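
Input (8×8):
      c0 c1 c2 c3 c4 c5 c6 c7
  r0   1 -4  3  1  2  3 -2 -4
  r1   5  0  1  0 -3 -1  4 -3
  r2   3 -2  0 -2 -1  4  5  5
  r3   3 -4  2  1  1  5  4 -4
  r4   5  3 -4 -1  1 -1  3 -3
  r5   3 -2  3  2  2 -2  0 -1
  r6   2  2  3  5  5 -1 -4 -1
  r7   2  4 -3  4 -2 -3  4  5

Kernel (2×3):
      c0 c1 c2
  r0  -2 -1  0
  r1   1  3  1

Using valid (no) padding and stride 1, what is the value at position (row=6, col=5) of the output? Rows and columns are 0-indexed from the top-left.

20

The receptive field on the input at this output position is [-1 -4 -1 / -3 4 5]. Elementwise product with the kernel and sum: -1·-2 + -4·-1 + -3·1 + 4·3 + 5·1.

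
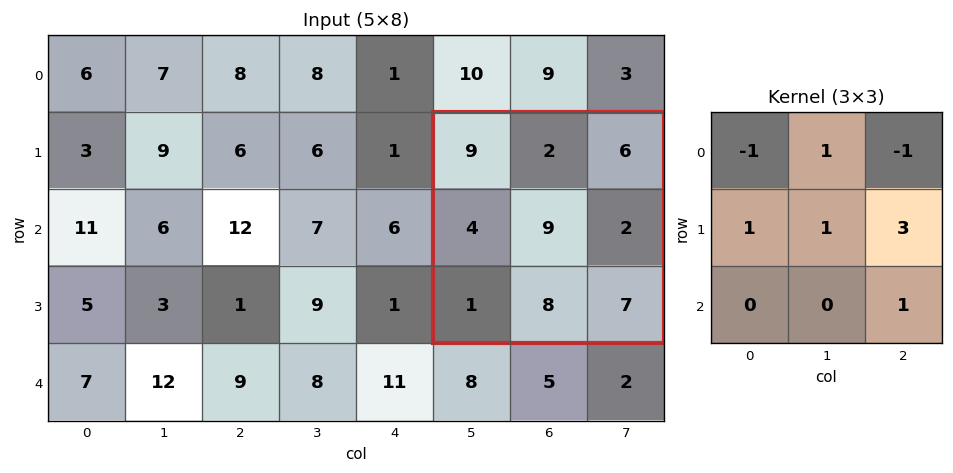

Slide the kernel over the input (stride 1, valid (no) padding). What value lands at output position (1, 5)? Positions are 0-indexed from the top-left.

13

The receptive field on the input at this output position is [9 2 6 / 4 9 2 / 1 8 7]. Elementwise product with the kernel and sum: 9·-1 + 2·1 + 6·-1 + 4·1 + 9·1 + 2·3 + 7·1.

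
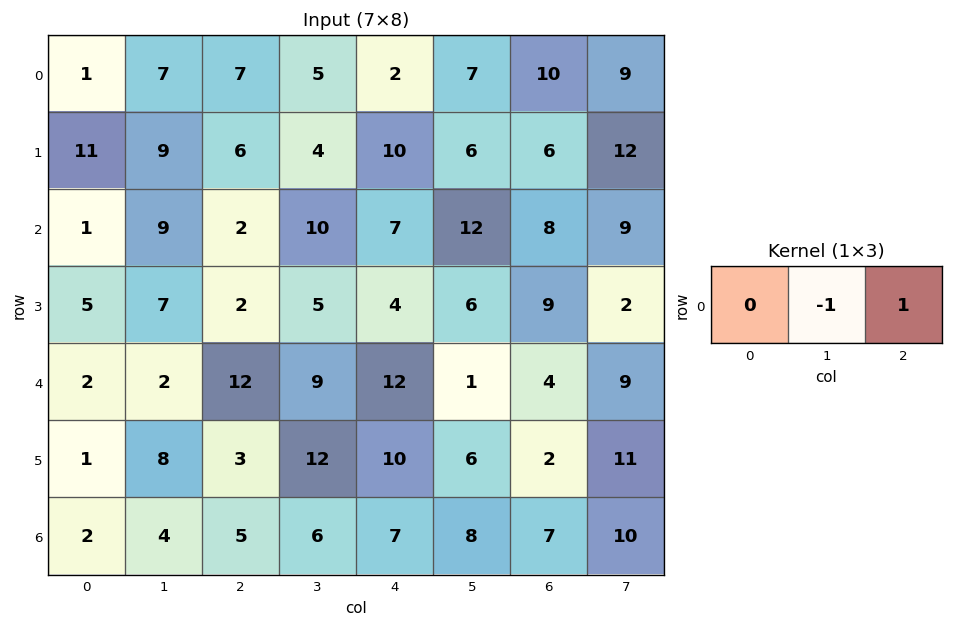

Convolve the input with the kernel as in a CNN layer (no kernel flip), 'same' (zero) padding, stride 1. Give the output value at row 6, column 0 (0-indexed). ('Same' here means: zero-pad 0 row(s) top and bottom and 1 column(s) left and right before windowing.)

2

The receptive field on the zero-padded input at this output position is [0 2 4]. Elementwise product with the kernel and sum: 2·-1 + 4·1.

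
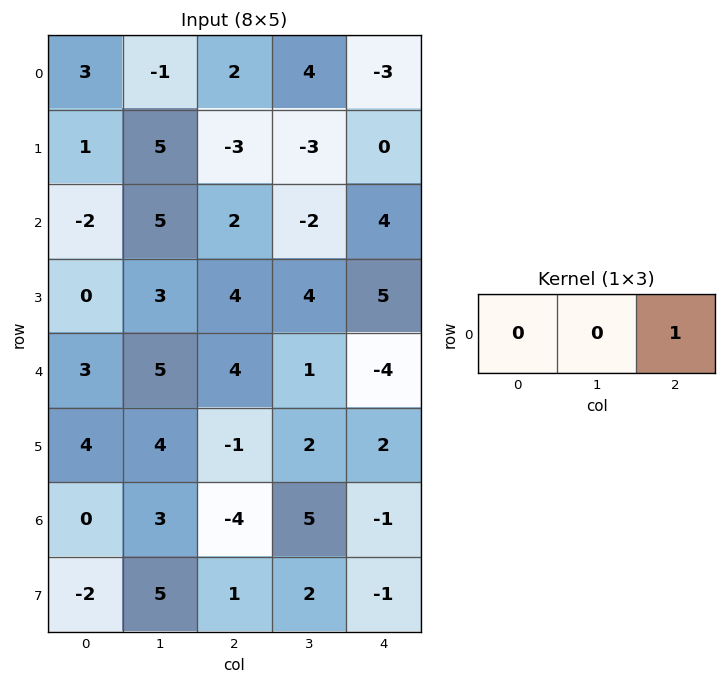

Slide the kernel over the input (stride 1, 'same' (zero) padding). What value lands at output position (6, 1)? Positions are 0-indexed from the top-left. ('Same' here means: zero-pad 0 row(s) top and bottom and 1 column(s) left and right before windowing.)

-4

The receptive field on the zero-padded input at this output position is [0 3 -4]. Elementwise product with the kernel and sum: -4·1.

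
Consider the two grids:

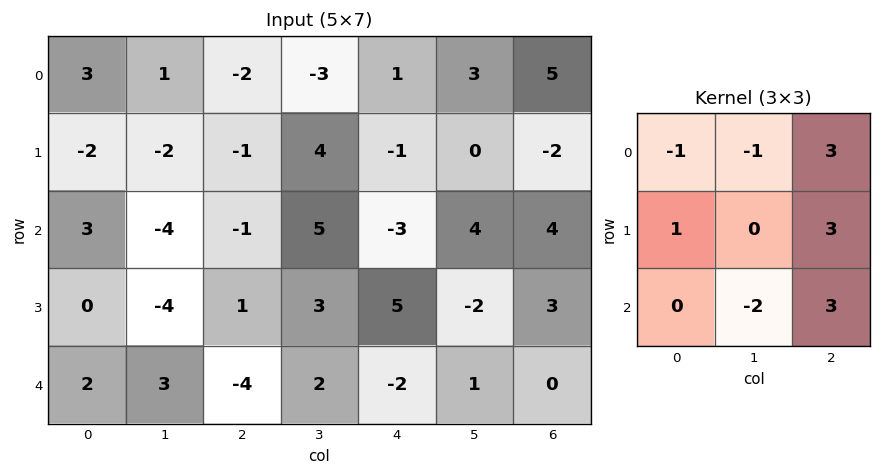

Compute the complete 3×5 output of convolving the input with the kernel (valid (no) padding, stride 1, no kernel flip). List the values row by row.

-10 19 -15 33 8
12 33 -7 -2 17
-17 39 -7 14 23

Output[0,0]: The receptive field on the input at this output position is [3 1 -2 / -2 -2 -1 / 3 -4 -1]. Elementwise product with the kernel and sum: 3·-1 + 1·-1 + -2·3 + -2·1 + -1·3 + -4·-2 + -1·3.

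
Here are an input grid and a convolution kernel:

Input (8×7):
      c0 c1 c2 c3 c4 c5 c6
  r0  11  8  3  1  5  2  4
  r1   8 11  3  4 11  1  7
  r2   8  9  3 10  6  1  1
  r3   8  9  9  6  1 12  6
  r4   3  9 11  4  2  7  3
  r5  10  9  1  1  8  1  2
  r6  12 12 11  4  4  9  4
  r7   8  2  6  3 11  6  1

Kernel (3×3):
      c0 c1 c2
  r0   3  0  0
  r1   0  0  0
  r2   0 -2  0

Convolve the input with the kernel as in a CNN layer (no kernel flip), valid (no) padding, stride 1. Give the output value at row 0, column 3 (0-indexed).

The receptive field on the input at this output position is [1 5 2 / 4 11 1 / 10 6 1]. Elementwise product with the kernel and sum: 1·3 + 6·-2.

-9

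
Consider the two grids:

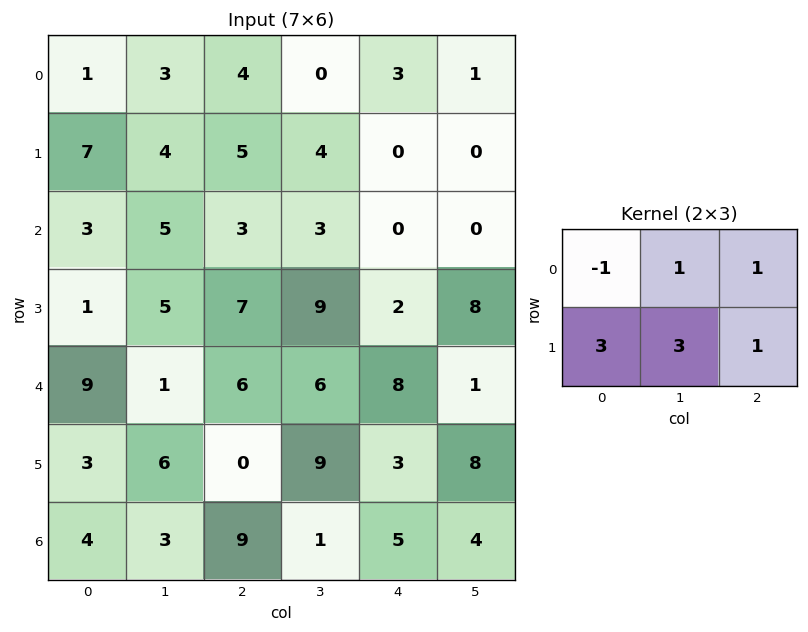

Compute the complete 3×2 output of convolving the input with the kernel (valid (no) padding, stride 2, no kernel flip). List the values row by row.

Output[0,0]: The receptive field on the input at this output position is [1 3 4 / 7 4 5]. Elementwise product with the kernel and sum: 1·-1 + 3·1 + 4·1 + 7·3 + 4·3 + 5·1.
Output[0,1]: The receptive field on the input at this output position is [4 0 3 / 5 4 0]. Elementwise product with the kernel and sum: 4·-1 + 0·1 + 3·1 + 5·3 + 4·3 + 0·1.

44 26
30 50
25 38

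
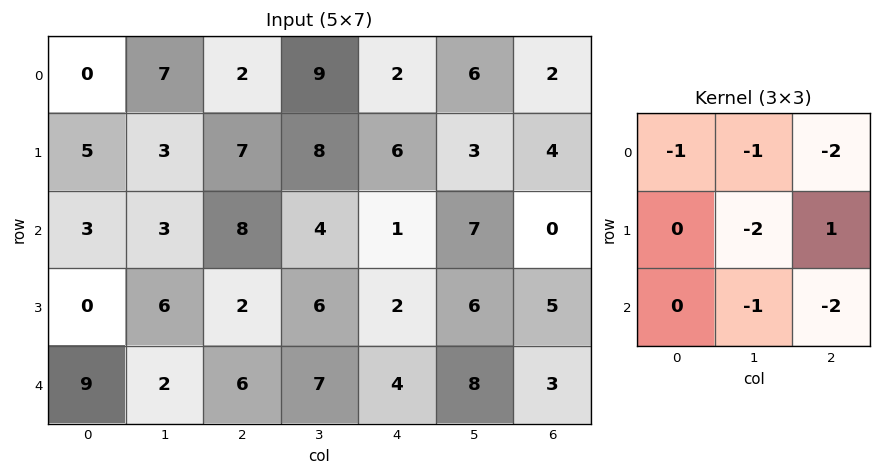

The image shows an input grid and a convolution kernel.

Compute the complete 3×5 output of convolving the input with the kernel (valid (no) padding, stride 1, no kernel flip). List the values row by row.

-29 -49 -31 -47 -21
-30 -52 -44 -29 -47
-46 -37 -39 -37 -29

Output[0,0]: The receptive field on the input at this output position is [0 7 2 / 5 3 7 / 3 3 8]. Elementwise product with the kernel and sum: 0·-1 + 7·-1 + 2·-2 + 3·-2 + 7·1 + 3·-1 + 8·-2.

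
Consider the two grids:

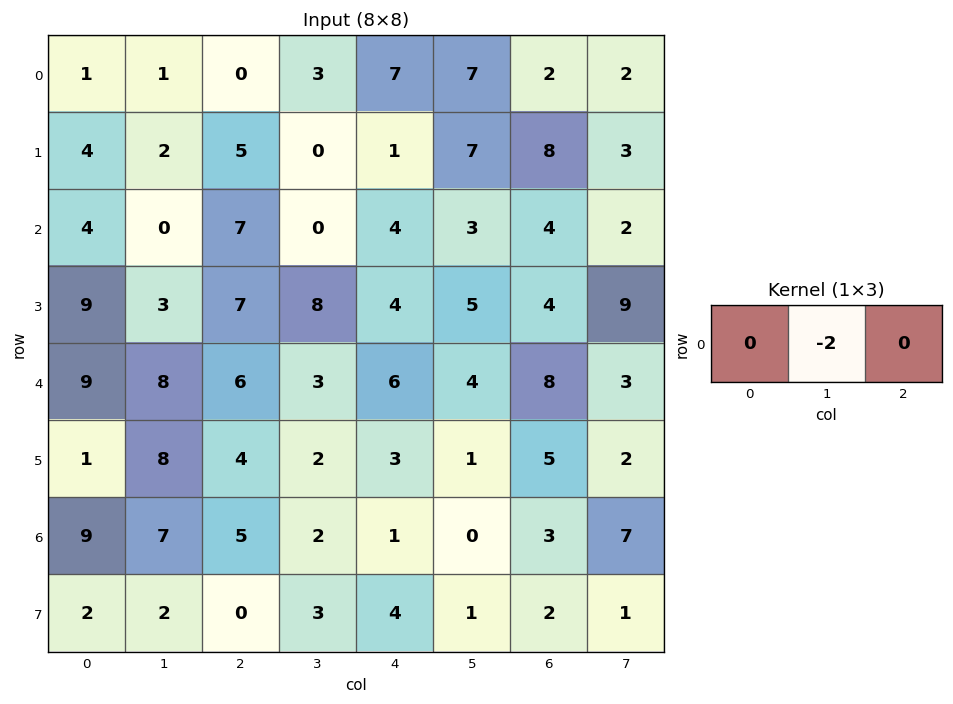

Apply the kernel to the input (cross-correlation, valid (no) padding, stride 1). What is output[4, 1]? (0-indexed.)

The receptive field on the input at this output position is [8 6 3]. Elementwise product with the kernel and sum: 6·-2.

-12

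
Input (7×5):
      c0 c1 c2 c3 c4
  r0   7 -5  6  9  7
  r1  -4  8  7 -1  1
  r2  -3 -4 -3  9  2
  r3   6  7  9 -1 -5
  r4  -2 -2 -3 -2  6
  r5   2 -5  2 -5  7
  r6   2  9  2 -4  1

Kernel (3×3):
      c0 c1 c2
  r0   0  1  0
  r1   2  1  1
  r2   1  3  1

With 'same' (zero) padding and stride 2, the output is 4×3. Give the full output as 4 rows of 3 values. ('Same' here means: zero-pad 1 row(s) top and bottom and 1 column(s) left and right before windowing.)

Output[0,0]: The receptive field on the zero-padded input at this output position is [0 0 0 / 0 7 -5 / 0 -4 8]. Elementwise product with the kernel and sum: 0·1 + 0·2 + 7·1 + -5·1 + 0·1 + -4·3 + 8·1.

-2 33 27
14 38 5
3 -4 13
13 18 0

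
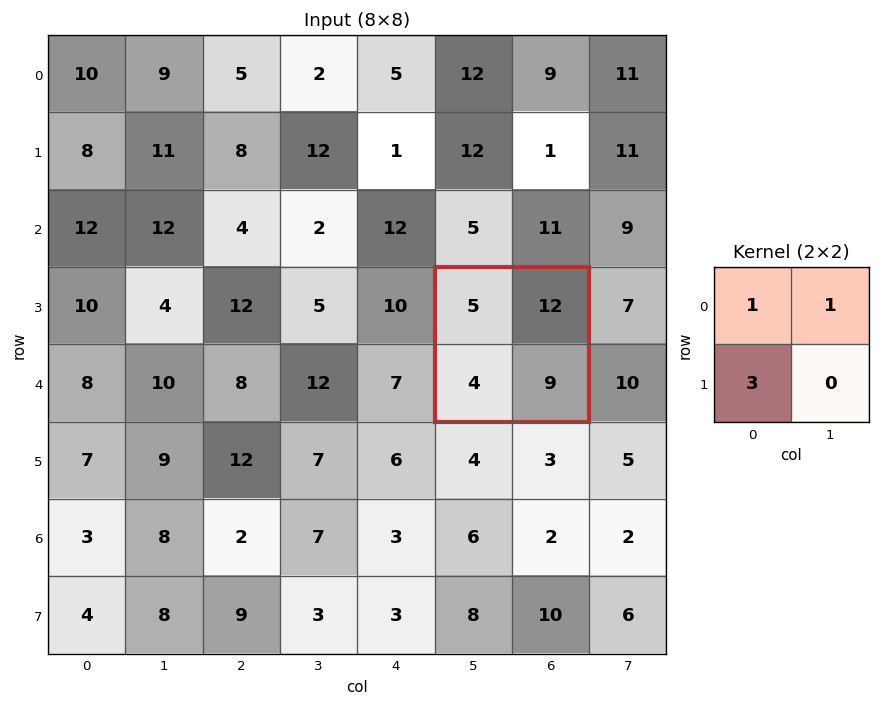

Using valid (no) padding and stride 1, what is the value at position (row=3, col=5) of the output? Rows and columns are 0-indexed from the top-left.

29

The receptive field on the input at this output position is [5 12 / 4 9]. Elementwise product with the kernel and sum: 5·1 + 12·1 + 4·3.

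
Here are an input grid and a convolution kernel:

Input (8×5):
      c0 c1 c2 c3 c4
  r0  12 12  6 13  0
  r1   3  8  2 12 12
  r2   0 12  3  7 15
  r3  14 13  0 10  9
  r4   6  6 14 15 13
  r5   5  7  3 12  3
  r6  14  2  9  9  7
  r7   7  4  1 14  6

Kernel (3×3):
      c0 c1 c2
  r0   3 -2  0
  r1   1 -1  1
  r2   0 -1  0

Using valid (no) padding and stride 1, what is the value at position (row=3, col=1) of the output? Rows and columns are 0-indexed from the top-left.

43

The receptive field on the input at this output position is [13 0 10 / 6 14 15 / 7 3 12]. Elementwise product with the kernel and sum: 13·3 + 0·-2 + 6·1 + 14·-1 + 15·1 + 3·-1.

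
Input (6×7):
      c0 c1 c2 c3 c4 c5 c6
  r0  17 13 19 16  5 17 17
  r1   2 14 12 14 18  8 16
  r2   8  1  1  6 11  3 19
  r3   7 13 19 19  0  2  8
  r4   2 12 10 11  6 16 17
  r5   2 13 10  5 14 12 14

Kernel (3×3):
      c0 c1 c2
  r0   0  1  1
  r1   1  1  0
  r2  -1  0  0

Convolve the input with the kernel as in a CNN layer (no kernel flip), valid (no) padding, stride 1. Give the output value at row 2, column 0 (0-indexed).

20

The receptive field on the input at this output position is [8 1 1 / 7 13 19 / 2 12 10]. Elementwise product with the kernel and sum: 1·1 + 1·1 + 7·1 + 13·1 + 2·-1.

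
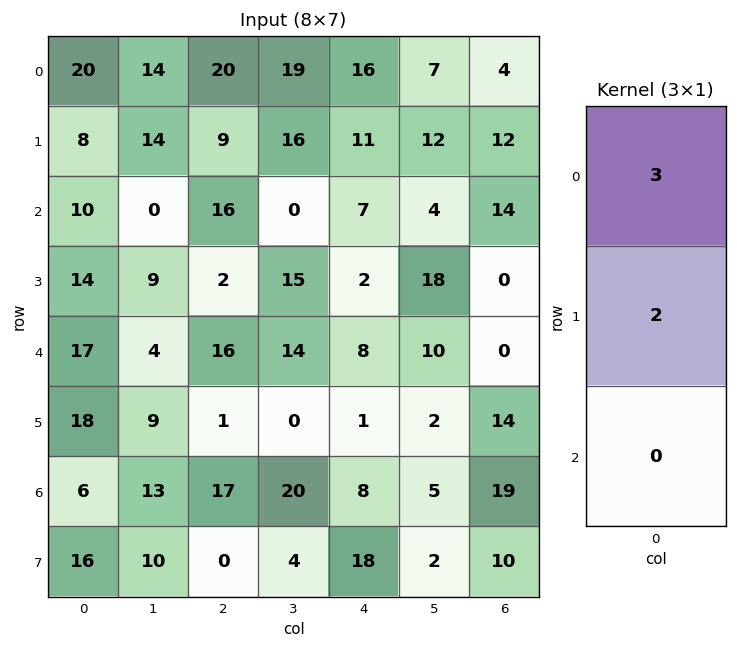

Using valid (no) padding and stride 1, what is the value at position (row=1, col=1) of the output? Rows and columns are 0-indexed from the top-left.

42

The receptive field on the input at this output position is [14 / 0 / 9]. Elementwise product with the kernel and sum: 14·3 + 0·2.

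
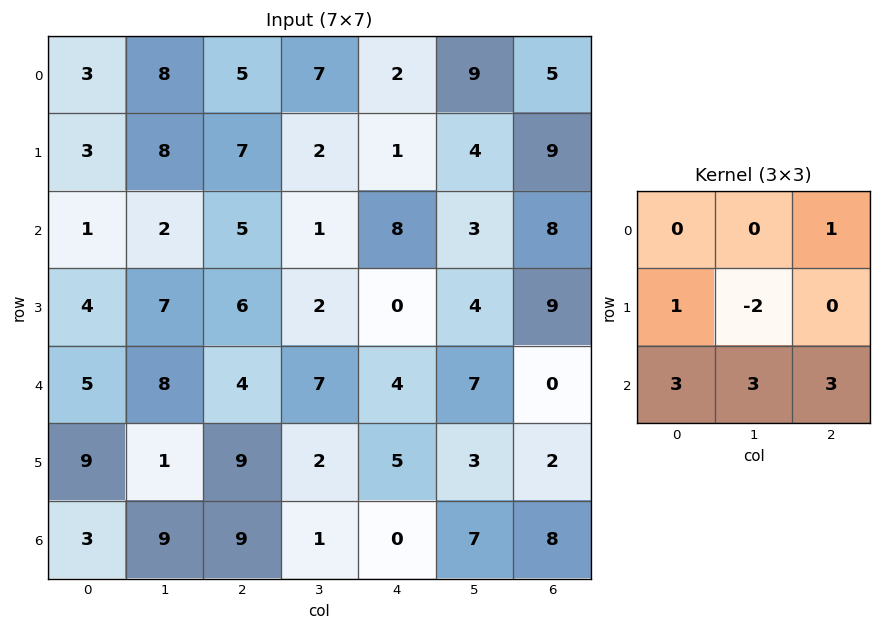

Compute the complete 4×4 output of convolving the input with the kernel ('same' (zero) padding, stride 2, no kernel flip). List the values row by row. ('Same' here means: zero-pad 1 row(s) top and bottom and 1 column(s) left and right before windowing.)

Output[0,0]: The receptive field on the zero-padded input at this output position is [0 0 0 / 0 3 8 / 0 3 8]. Elementwise product with the kernel and sum: 0·1 + 0·1 + 3·-2 + 0·3 + 3·3 + 8·3.

27 49 24 38
39 39 7 26
27 38 33 22
-5 -7 4 -9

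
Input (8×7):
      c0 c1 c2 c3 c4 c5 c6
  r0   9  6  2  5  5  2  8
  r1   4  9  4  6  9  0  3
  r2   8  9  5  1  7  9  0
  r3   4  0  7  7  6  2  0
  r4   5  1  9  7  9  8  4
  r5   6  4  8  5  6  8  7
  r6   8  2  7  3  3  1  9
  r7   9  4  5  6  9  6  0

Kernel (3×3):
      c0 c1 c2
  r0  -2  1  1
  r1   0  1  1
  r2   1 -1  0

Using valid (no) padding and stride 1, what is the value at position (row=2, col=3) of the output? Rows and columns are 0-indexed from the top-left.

The receptive field on the input at this output position is [1 7 9 / 7 6 2 / 7 9 8]. Elementwise product with the kernel and sum: 1·-2 + 7·1 + 9·1 + 6·1 + 2·1 + 7·1 + 9·-1.

20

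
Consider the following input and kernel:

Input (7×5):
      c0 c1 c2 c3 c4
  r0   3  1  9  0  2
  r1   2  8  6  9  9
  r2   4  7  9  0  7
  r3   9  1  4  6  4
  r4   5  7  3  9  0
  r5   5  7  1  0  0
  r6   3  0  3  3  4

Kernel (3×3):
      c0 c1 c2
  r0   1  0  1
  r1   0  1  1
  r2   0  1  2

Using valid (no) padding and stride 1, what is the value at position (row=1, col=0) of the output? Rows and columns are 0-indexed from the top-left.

The receptive field on the input at this output position is [2 8 6 / 4 7 9 / 9 1 4]. Elementwise product with the kernel and sum: 2·1 + 6·1 + 7·1 + 9·1 + 1·1 + 4·2.

33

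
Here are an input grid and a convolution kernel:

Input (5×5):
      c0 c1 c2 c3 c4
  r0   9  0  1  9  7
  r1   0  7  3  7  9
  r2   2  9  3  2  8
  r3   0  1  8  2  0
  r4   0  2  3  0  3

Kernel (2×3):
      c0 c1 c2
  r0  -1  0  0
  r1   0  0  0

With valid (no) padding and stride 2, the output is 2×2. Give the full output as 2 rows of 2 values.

Output[0,0]: The receptive field on the input at this output position is [9 0 1 / 0 7 3]. Elementwise product with the kernel and sum: 9·-1.

-9 -1
-2 -3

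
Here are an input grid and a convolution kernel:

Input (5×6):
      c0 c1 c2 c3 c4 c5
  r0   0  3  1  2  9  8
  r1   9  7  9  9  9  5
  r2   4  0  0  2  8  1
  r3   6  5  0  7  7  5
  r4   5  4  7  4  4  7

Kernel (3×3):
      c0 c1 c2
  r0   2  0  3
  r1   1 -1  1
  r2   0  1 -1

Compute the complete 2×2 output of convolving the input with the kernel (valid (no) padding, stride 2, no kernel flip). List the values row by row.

14 32
6 24

Output[0,0]: The receptive field on the input at this output position is [0 3 1 / 9 7 9 / 4 0 0]. Elementwise product with the kernel and sum: 0·2 + 1·3 + 9·1 + 7·-1 + 9·1 + 0·1 + 0·-1.
Output[0,1]: The receptive field on the input at this output position is [1 2 9 / 9 9 9 / 0 2 8]. Elementwise product with the kernel and sum: 1·2 + 9·3 + 9·1 + 9·-1 + 9·1 + 2·1 + 8·-1.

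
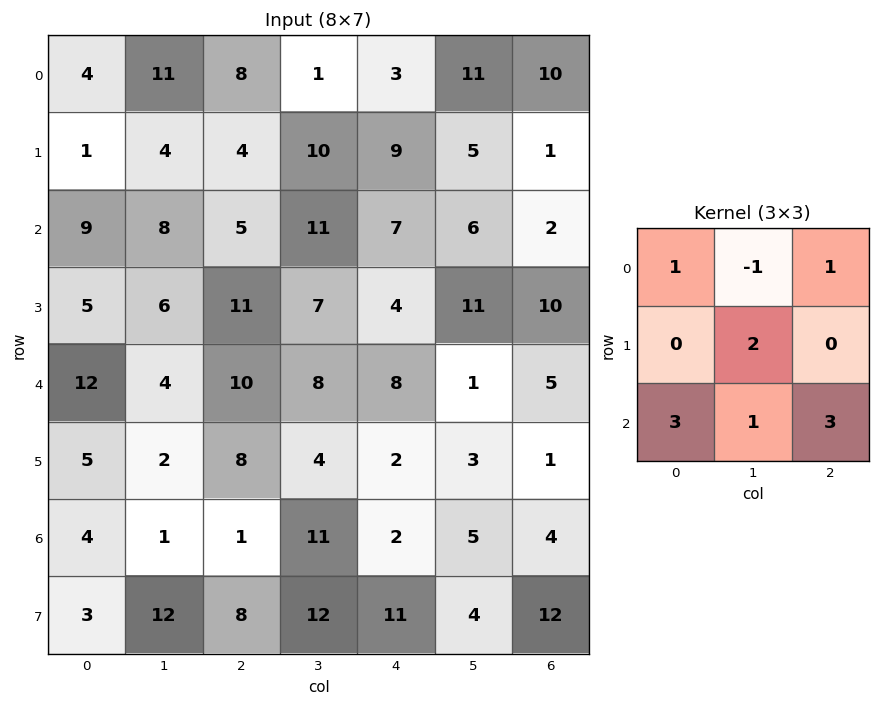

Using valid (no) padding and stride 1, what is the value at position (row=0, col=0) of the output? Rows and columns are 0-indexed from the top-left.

The receptive field on the input at this output position is [4 11 8 / 1 4 4 / 9 8 5]. Elementwise product with the kernel and sum: 4·1 + 11·-1 + 8·1 + 4·2 + 9·3 + 8·1 + 5·3.

59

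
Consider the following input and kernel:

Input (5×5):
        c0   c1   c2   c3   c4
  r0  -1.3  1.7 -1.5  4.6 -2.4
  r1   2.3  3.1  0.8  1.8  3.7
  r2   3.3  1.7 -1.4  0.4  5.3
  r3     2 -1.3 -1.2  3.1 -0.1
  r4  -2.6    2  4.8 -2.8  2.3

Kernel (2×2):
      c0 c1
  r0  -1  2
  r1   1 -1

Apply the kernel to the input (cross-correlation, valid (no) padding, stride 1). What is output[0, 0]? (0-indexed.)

3.9

The receptive field on the input at this output position is [-1.3 1.7 / 2.3 3.1]. Elementwise product with the kernel and sum: -1.3·-1 + 1.7·2 + 2.3·1 + 3.1·-1.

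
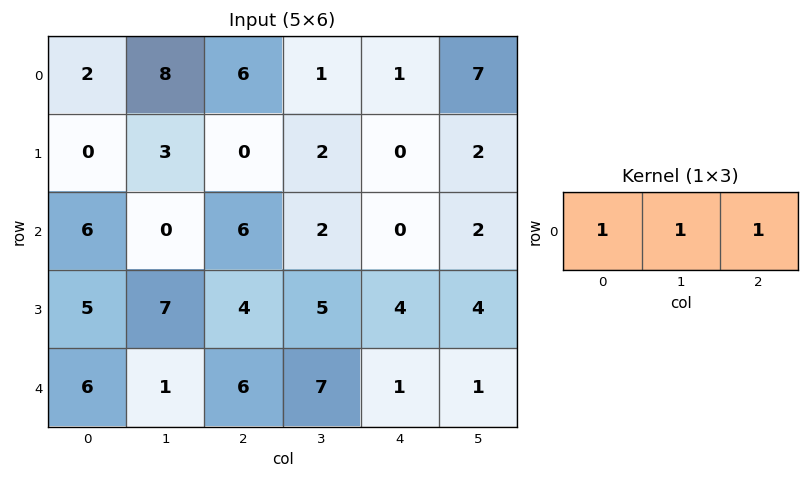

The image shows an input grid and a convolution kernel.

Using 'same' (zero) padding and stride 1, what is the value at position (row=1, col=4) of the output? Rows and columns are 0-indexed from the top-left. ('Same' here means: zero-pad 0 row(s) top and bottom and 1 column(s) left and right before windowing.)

The receptive field on the zero-padded input at this output position is [2 0 2]. Elementwise product with the kernel and sum: 2·1 + 0·1 + 2·1.

4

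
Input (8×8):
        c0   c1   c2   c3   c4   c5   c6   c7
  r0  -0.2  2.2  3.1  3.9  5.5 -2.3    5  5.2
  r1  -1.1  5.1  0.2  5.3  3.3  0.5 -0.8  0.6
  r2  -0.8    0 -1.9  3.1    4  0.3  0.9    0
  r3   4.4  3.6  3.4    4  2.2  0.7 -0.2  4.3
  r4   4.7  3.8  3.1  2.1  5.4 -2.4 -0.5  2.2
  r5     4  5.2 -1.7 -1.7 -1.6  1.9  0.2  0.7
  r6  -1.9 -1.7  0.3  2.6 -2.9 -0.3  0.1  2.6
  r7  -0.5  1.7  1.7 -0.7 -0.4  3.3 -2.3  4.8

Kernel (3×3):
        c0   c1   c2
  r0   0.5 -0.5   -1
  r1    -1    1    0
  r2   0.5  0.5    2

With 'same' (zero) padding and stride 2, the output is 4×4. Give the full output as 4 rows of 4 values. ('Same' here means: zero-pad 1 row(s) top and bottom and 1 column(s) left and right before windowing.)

Output[0,0]: The receptive field on the zero-padded input at this output position is [0 0 0 / 0 -0.2 2.2 / 0 -1.1 5.1]. Elementwise product with the kernel and sum: 0·0.5 + 0·-0.5 + 0·-1 + 0·-1 + -0.2·1 + 0·0.5 + -1.1·0.5 + 5.1·2.

9.45 14.15 6.9 8.35
4.05 6.75 5.9 9.5
11.3 -6.25 5.65 0.5
-5.95 7.45 -1.4 10.65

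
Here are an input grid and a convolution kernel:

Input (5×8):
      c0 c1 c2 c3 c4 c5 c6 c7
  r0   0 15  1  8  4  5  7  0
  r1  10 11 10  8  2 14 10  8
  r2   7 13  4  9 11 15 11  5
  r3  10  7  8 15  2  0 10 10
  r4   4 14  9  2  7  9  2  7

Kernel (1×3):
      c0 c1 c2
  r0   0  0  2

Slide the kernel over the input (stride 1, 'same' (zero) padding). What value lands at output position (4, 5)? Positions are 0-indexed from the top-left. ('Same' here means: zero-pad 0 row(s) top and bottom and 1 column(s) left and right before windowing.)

4

The receptive field on the zero-padded input at this output position is [7 9 2]. Elementwise product with the kernel and sum: 2·2.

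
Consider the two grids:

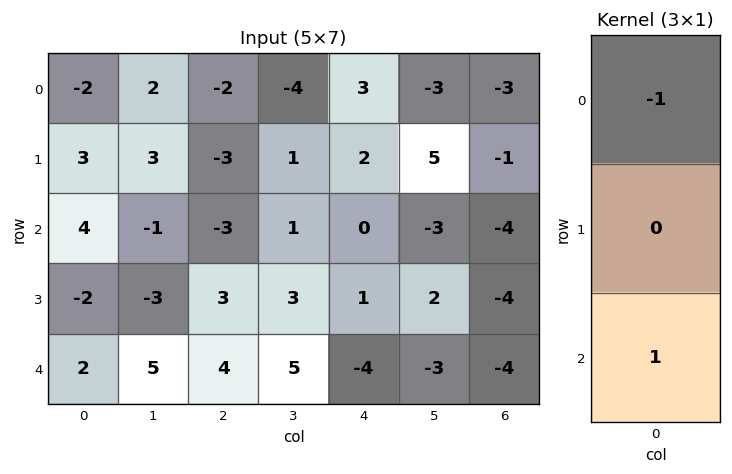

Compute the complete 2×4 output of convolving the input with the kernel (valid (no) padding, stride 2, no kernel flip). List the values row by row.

Output[0,0]: The receptive field on the input at this output position is [-2 / 3 / 4]. Elementwise product with the kernel and sum: -2·-1 + 4·1.

6 -1 -3 -1
-2 7 -4 0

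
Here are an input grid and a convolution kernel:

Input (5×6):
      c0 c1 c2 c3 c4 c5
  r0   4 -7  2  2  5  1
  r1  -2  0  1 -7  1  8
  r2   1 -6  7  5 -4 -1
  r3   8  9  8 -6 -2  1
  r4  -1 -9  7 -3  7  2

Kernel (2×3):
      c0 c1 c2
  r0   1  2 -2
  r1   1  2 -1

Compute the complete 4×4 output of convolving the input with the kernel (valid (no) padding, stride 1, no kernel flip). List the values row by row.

-17 2 -18 -3
-22 19 6 -23
-7 29 23 -12
-16 45 -6 -3

Output[0,0]: The receptive field on the input at this output position is [4 -7 2 / -2 0 1]. Elementwise product with the kernel and sum: 4·1 + -7·2 + 2·-2 + -2·1 + 0·2 + 1·-1.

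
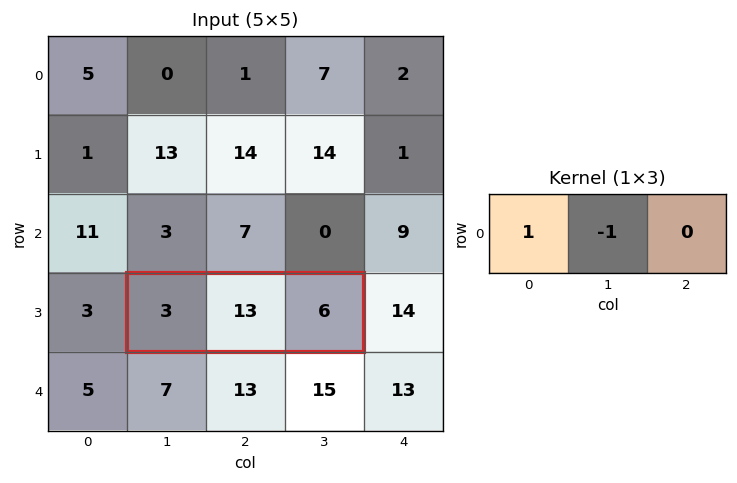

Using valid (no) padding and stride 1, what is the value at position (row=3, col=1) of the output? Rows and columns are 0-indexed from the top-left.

The receptive field on the input at this output position is [3 13 6]. Elementwise product with the kernel and sum: 3·1 + 13·-1.

-10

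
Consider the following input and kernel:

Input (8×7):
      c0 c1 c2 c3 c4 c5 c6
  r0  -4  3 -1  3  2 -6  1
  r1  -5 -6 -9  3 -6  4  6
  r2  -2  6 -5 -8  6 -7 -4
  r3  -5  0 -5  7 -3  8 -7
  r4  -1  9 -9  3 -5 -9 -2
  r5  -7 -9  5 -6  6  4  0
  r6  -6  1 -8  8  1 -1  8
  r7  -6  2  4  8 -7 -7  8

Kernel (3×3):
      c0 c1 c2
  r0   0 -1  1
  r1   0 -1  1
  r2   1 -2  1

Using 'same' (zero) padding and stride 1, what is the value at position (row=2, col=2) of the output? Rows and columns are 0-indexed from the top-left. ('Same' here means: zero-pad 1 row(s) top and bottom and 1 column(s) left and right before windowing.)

The receptive field on the zero-padded input at this output position is [-6 -9 3 / 6 -5 -8 / 0 -5 7]. Elementwise product with the kernel and sum: -9·-1 + 3·1 + -5·-1 + -8·1 + 0·1 + -5·-2 + 7·1.

26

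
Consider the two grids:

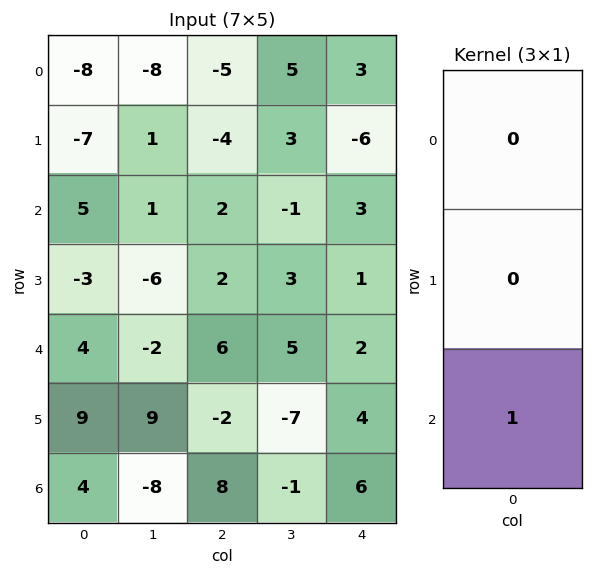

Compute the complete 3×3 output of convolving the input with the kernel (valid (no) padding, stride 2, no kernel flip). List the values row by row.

Output[0,0]: The receptive field on the input at this output position is [-8 / -7 / 5]. Elementwise product with the kernel and sum: 5·1.
Output[0,1]: The receptive field on the input at this output position is [-5 / -4 / 2]. Elementwise product with the kernel and sum: 2·1.

5 2 3
4 6 2
4 8 6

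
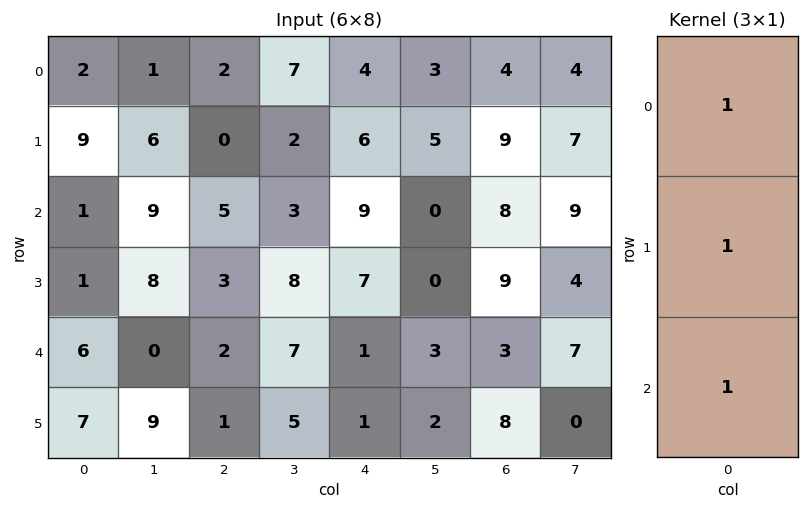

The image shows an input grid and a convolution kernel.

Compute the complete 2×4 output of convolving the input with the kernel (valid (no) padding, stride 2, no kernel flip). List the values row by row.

12 7 19 21
8 10 17 20

Output[0,0]: The receptive field on the input at this output position is [2 / 9 / 1]. Elementwise product with the kernel and sum: 2·1 + 9·1 + 1·1.
Output[0,1]: The receptive field on the input at this output position is [2 / 0 / 5]. Elementwise product with the kernel and sum: 2·1 + 0·1 + 5·1.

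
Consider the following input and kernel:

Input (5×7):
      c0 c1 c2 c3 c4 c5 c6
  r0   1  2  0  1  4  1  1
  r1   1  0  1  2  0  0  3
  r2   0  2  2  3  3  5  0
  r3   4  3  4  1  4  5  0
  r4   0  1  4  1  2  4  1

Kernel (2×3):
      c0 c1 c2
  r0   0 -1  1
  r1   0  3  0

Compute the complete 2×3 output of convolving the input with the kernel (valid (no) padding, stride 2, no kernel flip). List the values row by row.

Output[0,0]: The receptive field on the input at this output position is [1 2 0 / 1 0 1]. Elementwise product with the kernel and sum: 2·-1 + 0·1 + 0·3.
Output[0,1]: The receptive field on the input at this output position is [0 1 4 / 1 2 0]. Elementwise product with the kernel and sum: 1·-1 + 4·1 + 2·3.

-2 9 0
9 3 10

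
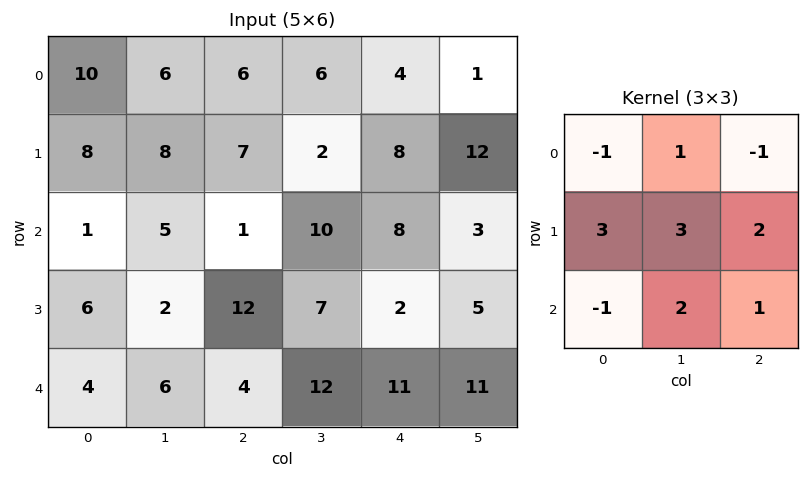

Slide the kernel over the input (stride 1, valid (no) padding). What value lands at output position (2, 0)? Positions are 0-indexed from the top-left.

63

The receptive field on the input at this output position is [1 5 1 / 6 2 12 / 4 6 4]. Elementwise product with the kernel and sum: 1·-1 + 5·1 + 1·-1 + 6·3 + 2·3 + 12·2 + 4·-1 + 6·2 + 4·1.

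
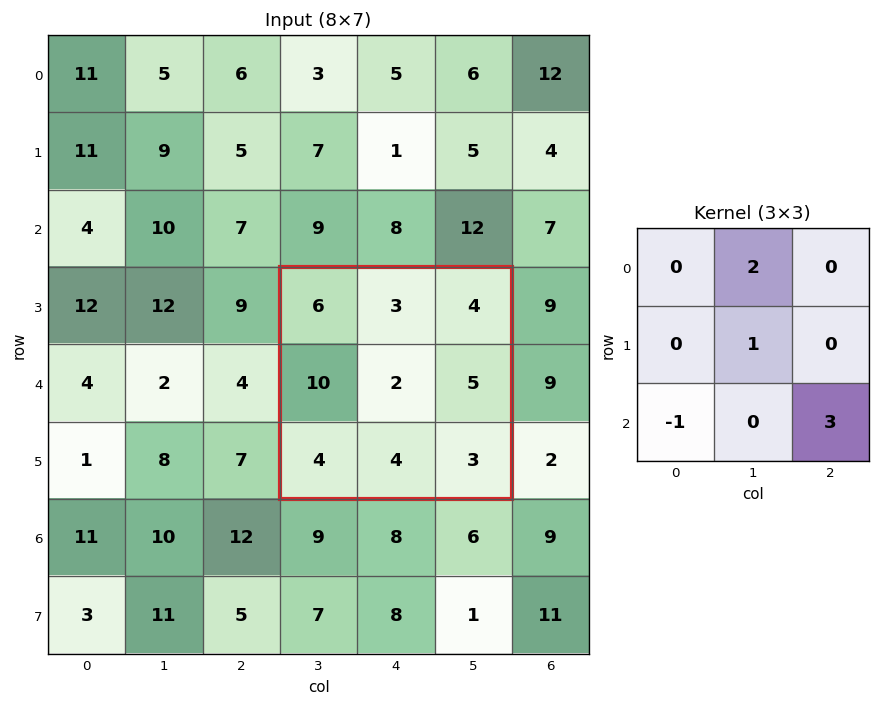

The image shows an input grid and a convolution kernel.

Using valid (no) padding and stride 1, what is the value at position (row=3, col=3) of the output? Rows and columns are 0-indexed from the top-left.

The receptive field on the input at this output position is [6 3 4 / 10 2 5 / 4 4 3]. Elementwise product with the kernel and sum: 3·2 + 2·1 + 4·-1 + 3·3.

13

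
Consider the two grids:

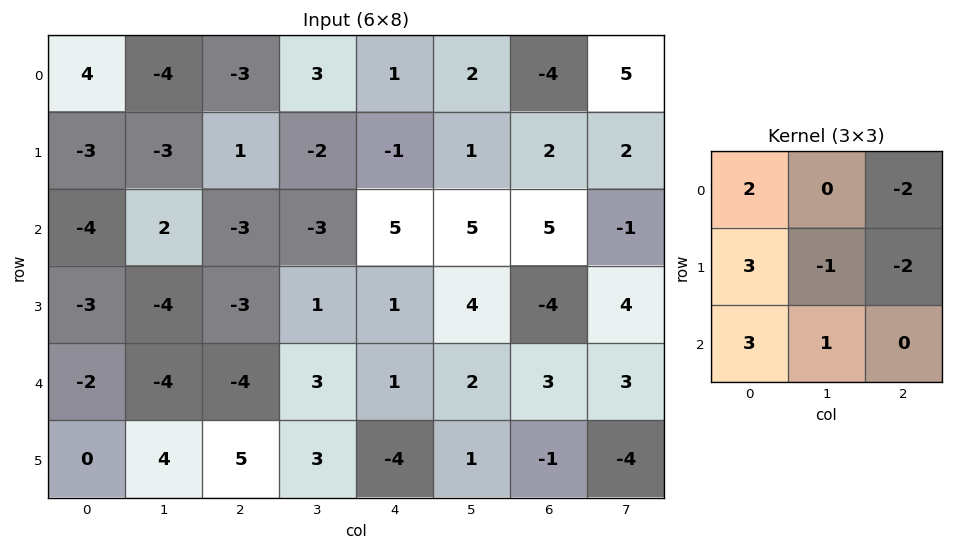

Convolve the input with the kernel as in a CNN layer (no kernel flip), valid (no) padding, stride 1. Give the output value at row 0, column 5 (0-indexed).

The receptive field on the input at this output position is [2 -4 5 / 1 2 2 / 5 5 -1]. Elementwise product with the kernel and sum: 2·2 + 5·-2 + 1·3 + 2·-1 + 2·-2 + 5·3 + 5·1.

11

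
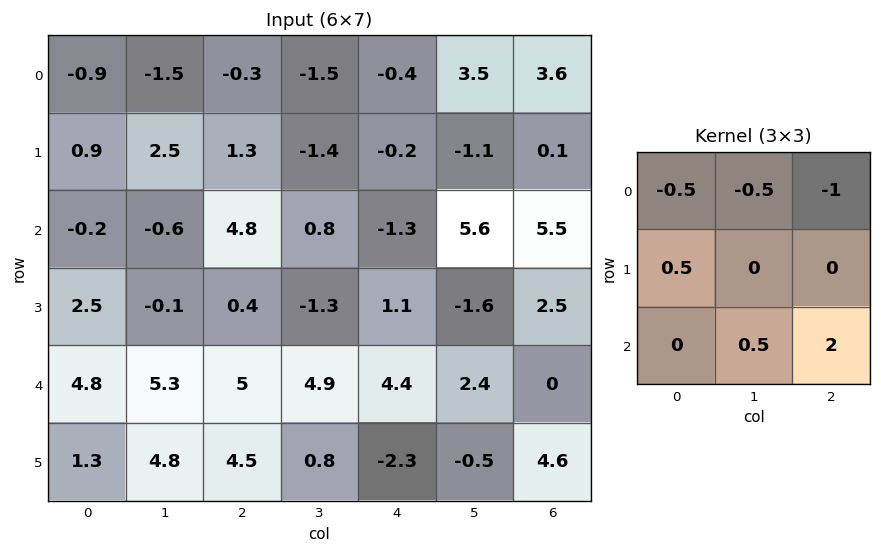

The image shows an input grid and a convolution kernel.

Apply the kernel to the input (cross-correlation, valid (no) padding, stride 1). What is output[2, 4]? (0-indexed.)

The receptive field on the input at this output position is [-1.3 5.6 5.5 / 1.1 -1.6 2.5 / 4.4 2.4 0]. Elementwise product with the kernel and sum: -1.3·-0.5 + 5.6·-0.5 + 5.5·-1 + 1.1·0.5 + 2.4·0.5 + 0·2.

-5.9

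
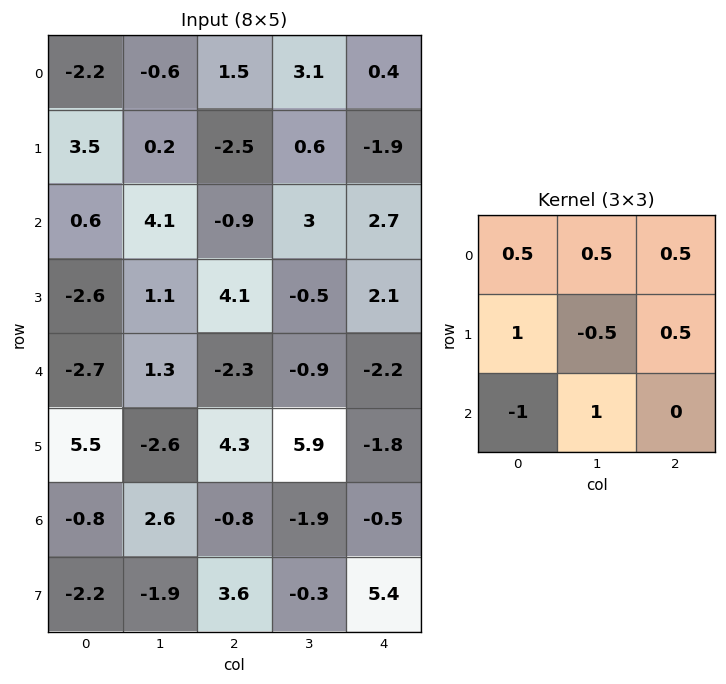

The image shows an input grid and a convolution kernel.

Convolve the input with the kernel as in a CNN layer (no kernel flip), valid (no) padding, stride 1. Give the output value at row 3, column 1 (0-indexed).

The receptive field on the input at this output position is [1.1 4.1 -0.5 / 1.3 -2.3 -0.9 / -2.6 4.3 5.9]. Elementwise product with the kernel and sum: 1.1·0.5 + 4.1·0.5 + -0.5·0.5 + 1.3·1 + -2.3·-0.5 + -0.9·0.5 + -2.6·-1 + 4.3·1.

11.25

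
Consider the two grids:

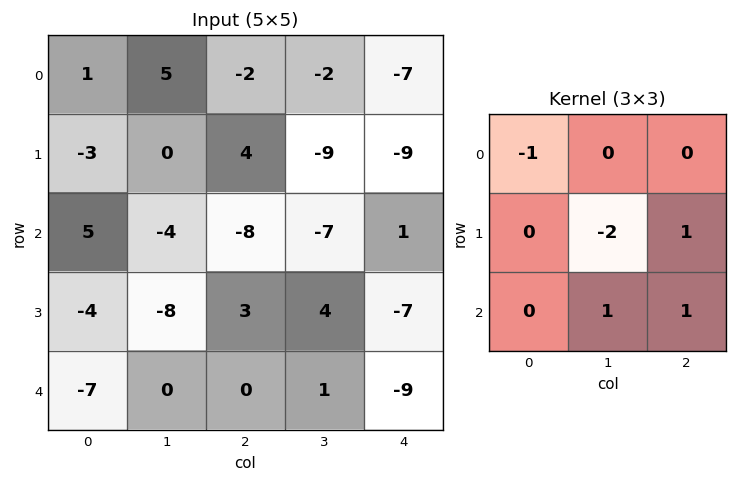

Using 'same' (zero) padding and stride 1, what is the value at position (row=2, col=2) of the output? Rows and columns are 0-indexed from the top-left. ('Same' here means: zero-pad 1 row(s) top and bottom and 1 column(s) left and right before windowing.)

The receptive field on the zero-padded input at this output position is [0 4 -9 / -4 -8 -7 / -8 3 4]. Elementwise product with the kernel and sum: 0·-1 + -8·-2 + -7·1 + 3·1 + 4·1.

16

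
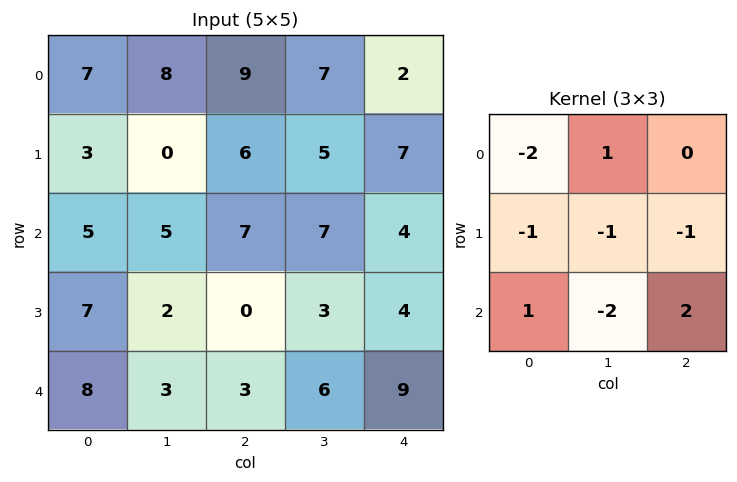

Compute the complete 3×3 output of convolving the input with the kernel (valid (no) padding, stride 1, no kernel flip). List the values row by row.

Output[0,0]: The receptive field on the input at this output position is [7 8 9 / 3 0 6 / 5 5 7]. Elementwise product with the kernel and sum: 7·-2 + 8·1 + 3·-1 + 0·-1 + 6·-1 + 5·1 + 5·-2 + 7·2.
Output[0,1]: The receptive field on the input at this output position is [8 9 7 / 0 6 5 / 5 7 7]. Elementwise product with the kernel and sum: 8·-2 + 9·1 + 0·-1 + 6·-1 + 5·-1 + 5·1 + 7·-2 + 7·2.

-6 -13 -28
-20 -5 -23
-6 1 -5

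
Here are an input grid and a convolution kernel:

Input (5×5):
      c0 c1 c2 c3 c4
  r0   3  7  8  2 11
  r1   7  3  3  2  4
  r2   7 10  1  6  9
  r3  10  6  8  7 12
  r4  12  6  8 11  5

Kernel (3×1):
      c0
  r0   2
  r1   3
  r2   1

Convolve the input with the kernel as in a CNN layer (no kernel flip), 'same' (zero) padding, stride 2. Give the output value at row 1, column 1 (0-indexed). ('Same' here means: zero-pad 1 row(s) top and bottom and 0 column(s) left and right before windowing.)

The receptive field on the zero-padded input at this output position is [3 / 1 / 8]. Elementwise product with the kernel and sum: 3·2 + 1·3 + 8·1.

17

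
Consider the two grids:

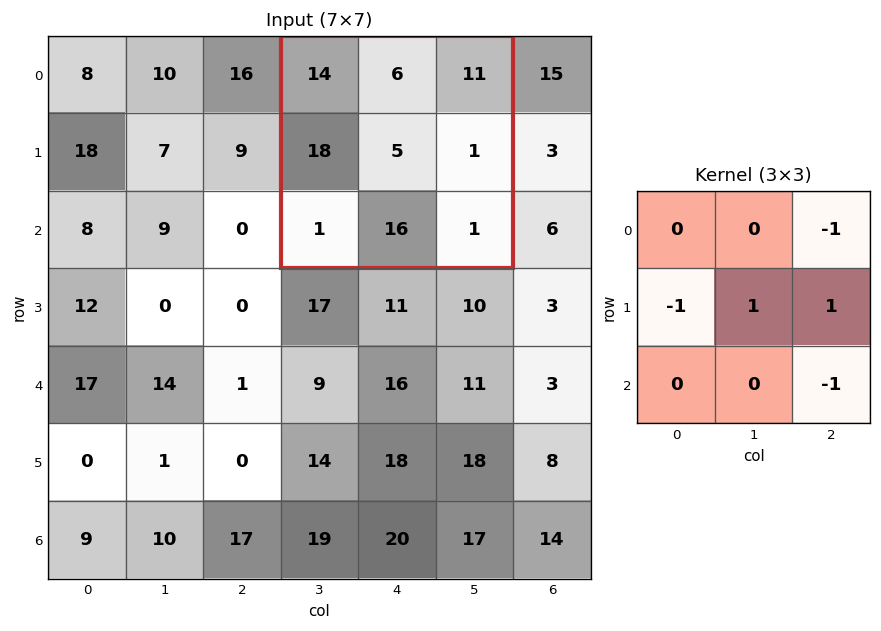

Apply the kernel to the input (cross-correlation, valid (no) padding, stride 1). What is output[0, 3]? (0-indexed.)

The receptive field on the input at this output position is [14 6 11 / 18 5 1 / 1 16 1]. Elementwise product with the kernel and sum: 11·-1 + 18·-1 + 5·1 + 1·1 + 1·-1.

-24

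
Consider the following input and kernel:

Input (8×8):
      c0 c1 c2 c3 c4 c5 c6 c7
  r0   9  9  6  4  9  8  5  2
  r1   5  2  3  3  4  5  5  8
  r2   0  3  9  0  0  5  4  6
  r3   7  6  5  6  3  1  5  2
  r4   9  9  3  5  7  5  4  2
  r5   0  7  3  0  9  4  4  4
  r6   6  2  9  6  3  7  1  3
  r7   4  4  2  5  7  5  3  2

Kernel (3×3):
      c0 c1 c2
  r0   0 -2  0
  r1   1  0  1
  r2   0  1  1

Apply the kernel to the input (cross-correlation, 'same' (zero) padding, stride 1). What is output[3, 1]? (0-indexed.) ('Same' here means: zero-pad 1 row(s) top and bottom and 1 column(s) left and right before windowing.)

18

The receptive field on the zero-padded input at this output position is [0 3 9 / 7 6 5 / 9 9 3]. Elementwise product with the kernel and sum: 3·-2 + 7·1 + 5·1 + 9·1 + 3·1.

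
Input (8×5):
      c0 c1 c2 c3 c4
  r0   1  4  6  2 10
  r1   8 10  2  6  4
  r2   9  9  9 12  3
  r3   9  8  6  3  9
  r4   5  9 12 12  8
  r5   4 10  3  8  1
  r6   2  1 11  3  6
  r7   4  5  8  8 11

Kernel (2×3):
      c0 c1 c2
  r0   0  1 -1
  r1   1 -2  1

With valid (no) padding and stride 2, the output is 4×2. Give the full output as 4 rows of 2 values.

Output[0,0]: The receptive field on the input at this output position is [1 4 6 / 8 10 2]. Elementwise product with the kernel and sum: 4·1 + 6·-1 + 8·1 + 10·-2 + 2·1.

-12 -14
-1 18
-16 -8
-8 0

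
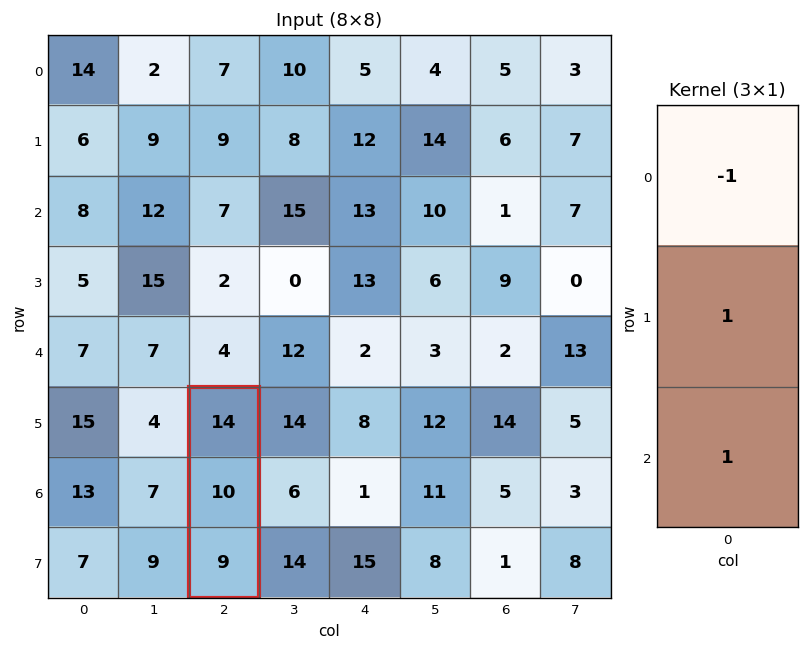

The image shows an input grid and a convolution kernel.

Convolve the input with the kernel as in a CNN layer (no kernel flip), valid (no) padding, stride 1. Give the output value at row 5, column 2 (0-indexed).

5

The receptive field on the input at this output position is [14 / 10 / 9]. Elementwise product with the kernel and sum: 14·-1 + 10·1 + 9·1.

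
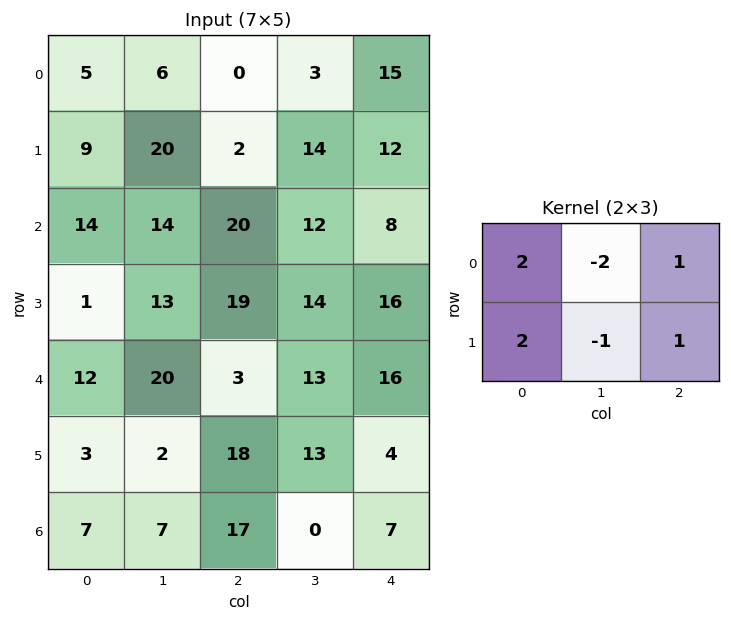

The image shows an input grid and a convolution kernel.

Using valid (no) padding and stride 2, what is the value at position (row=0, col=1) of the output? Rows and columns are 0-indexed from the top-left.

The receptive field on the input at this output position is [0 3 15 / 2 14 12]. Elementwise product with the kernel and sum: 0·2 + 3·-2 + 15·1 + 2·2 + 14·-1 + 12·1.

11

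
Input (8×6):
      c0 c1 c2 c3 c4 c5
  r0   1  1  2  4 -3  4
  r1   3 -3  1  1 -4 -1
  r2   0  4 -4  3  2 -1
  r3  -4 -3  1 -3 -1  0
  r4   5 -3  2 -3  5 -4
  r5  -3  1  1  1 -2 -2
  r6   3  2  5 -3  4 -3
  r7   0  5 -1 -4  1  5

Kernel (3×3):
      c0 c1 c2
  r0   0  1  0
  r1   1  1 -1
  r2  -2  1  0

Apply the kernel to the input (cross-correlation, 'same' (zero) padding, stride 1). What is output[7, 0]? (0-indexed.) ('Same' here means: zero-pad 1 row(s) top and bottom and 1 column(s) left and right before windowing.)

The receptive field on the zero-padded input at this output position is [0 3 2 / 0 0 5 / 0 0 0]. Elementwise product with the kernel and sum: 3·1 + 0·1 + 0·1 + 5·-1 + 0·-2 + 0·1.

-2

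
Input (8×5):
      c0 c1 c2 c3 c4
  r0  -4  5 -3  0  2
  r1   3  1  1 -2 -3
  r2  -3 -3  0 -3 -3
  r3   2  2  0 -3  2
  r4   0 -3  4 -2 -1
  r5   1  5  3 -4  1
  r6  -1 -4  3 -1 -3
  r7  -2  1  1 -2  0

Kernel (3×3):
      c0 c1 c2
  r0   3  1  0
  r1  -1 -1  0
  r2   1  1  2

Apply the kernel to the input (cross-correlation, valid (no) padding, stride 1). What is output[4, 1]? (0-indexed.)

The receptive field on the input at this output position is [-3 4 -2 / 5 3 -4 / -4 3 -1]. Elementwise product with the kernel and sum: -3·3 + 4·1 + 5·-1 + 3·-1 + -4·1 + 3·1 + -1·2.

-16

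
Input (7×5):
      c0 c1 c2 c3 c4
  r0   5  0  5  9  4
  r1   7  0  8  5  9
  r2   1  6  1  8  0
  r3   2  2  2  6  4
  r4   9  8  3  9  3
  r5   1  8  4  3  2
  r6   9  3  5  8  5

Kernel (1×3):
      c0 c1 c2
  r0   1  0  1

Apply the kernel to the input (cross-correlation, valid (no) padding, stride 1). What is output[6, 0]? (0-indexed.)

The receptive field on the input at this output position is [9 3 5]. Elementwise product with the kernel and sum: 9·1 + 5·1.

14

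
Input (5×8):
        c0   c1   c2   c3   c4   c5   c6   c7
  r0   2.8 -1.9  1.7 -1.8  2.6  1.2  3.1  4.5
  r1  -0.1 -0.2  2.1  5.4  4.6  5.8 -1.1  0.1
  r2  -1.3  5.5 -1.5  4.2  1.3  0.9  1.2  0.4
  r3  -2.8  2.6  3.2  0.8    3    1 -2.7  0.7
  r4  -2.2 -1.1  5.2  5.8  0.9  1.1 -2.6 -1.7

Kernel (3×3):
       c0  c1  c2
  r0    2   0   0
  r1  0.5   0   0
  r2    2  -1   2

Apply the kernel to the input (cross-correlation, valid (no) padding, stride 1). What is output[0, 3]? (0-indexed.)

8

The receptive field on the input at this output position is [-1.8 2.6 1.2 / 5.4 4.6 5.8 / 4.2 1.3 0.9]. Elementwise product with the kernel and sum: -1.8·2 + 5.4·0.5 + 4.2·2 + 1.3·-1 + 0.9·2.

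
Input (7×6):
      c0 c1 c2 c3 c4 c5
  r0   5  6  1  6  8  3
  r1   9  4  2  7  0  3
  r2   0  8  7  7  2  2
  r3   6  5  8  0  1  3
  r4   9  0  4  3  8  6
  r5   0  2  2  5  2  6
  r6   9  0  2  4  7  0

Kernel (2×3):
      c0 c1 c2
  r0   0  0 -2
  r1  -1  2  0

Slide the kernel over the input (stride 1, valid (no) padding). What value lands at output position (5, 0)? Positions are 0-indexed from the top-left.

-13

The receptive field on the input at this output position is [0 2 2 / 9 0 2]. Elementwise product with the kernel and sum: 2·-2 + 9·-1 + 0·2.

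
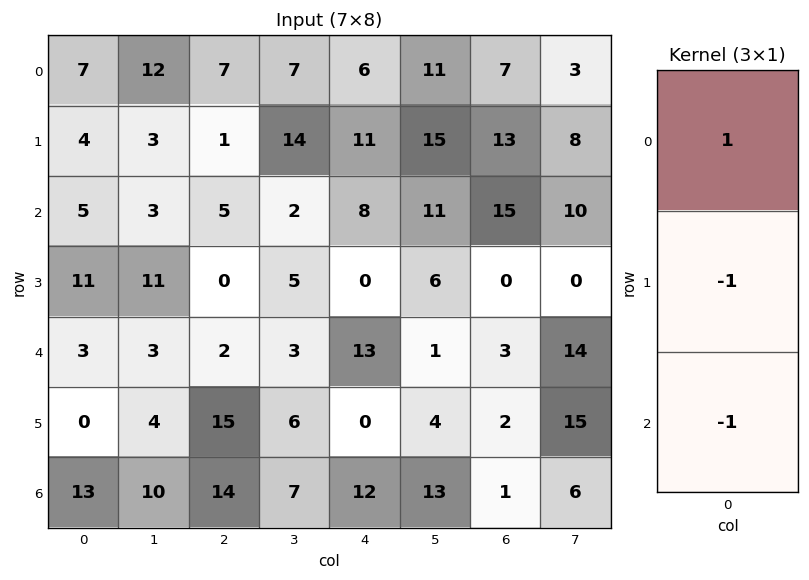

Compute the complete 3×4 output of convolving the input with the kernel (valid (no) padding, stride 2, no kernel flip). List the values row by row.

-2 1 -13 -21
-9 3 -5 12
-10 -27 1 0

Output[0,0]: The receptive field on the input at this output position is [7 / 4 / 5]. Elementwise product with the kernel and sum: 7·1 + 4·-1 + 5·-1.
Output[0,1]: The receptive field on the input at this output position is [7 / 1 / 5]. Elementwise product with the kernel and sum: 7·1 + 1·-1 + 5·-1.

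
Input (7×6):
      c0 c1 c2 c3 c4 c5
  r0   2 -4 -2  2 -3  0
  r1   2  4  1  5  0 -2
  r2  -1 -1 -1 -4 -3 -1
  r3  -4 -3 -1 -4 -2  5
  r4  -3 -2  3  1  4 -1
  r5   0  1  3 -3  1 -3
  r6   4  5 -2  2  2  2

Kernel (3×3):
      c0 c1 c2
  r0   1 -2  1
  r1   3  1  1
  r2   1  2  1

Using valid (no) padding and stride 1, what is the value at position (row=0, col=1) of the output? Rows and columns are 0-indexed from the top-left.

13

The receptive field on the input at this output position is [-4 -2 2 / 4 1 5 / -1 -1 -4]. Elementwise product with the kernel and sum: -4·1 + -2·-2 + 2·1 + 4·3 + 1·1 + 5·1 + -1·1 + -1·2 + -4·1.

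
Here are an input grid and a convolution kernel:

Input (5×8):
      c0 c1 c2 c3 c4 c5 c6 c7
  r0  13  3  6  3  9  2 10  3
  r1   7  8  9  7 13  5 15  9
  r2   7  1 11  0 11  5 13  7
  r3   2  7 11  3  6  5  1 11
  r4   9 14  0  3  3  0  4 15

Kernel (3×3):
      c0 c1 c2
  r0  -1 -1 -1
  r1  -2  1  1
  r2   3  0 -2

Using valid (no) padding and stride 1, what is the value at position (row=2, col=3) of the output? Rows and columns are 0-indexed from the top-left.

-2

The receptive field on the input at this output position is [0 11 5 / 3 6 5 / 3 3 0]. Elementwise product with the kernel and sum: 0·-1 + 11·-1 + 5·-1 + 3·-2 + 6·1 + 5·1 + 3·3 + 0·-2.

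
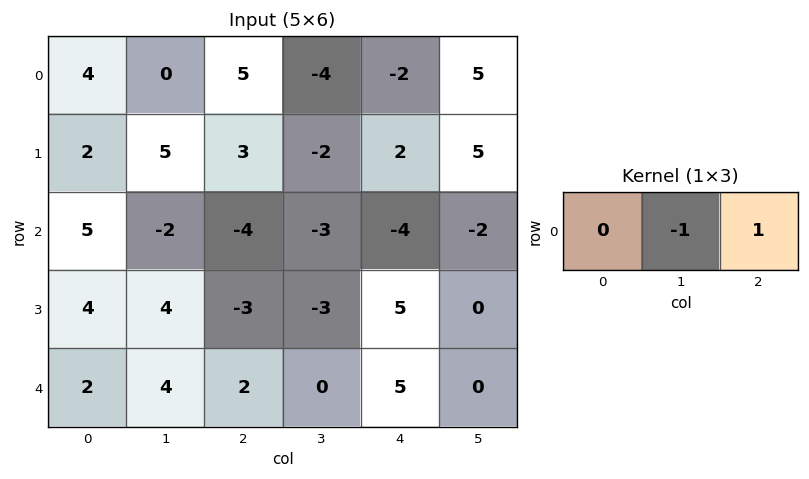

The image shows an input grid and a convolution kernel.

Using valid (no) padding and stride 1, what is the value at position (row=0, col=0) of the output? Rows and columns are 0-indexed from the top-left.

The receptive field on the input at this output position is [4 0 5]. Elementwise product with the kernel and sum: 0·-1 + 5·1.

5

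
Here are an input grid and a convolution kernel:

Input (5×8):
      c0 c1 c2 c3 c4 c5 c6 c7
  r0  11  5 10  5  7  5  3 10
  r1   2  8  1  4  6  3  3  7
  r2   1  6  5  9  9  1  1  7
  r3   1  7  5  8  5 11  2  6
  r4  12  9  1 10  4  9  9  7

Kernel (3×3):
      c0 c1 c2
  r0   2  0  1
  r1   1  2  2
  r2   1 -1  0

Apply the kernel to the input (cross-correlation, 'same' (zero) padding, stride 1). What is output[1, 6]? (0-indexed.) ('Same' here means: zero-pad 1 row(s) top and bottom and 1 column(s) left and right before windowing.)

The receptive field on the zero-padded input at this output position is [5 3 10 / 3 3 7 / 1 1 7]. Elementwise product with the kernel and sum: 5·2 + 10·1 + 3·1 + 3·2 + 7·2 + 1·1 + 1·-1.

43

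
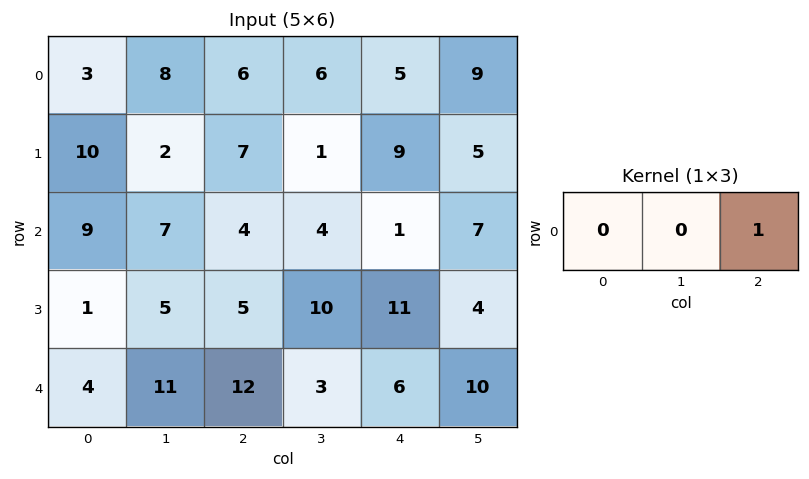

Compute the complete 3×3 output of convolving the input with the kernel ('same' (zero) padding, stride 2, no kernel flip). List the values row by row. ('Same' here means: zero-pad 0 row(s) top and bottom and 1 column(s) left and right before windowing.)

8 6 9
7 4 7
11 3 10

Output[0,0]: The receptive field on the zero-padded input at this output position is [0 3 8]. Elementwise product with the kernel and sum: 8·1.
Output[0,1]: The receptive field on the zero-padded input at this output position is [8 6 6]. Elementwise product with the kernel and sum: 6·1.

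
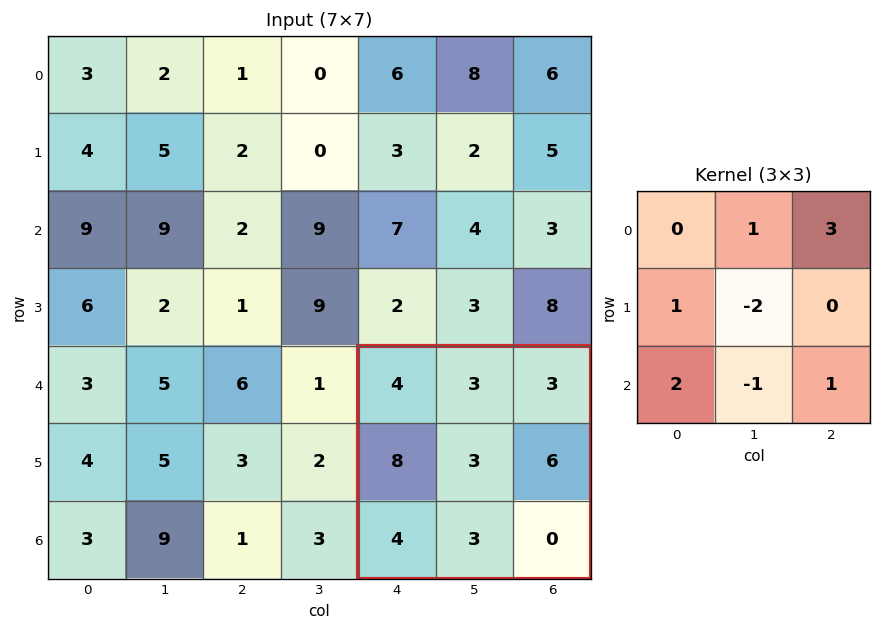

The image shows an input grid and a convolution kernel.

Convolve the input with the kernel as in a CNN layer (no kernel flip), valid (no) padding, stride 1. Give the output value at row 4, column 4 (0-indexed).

19

The receptive field on the input at this output position is [4 3 3 / 8 3 6 / 4 3 0]. Elementwise product with the kernel and sum: 3·1 + 3·3 + 8·1 + 3·-2 + 4·2 + 3·-1 + 0·1.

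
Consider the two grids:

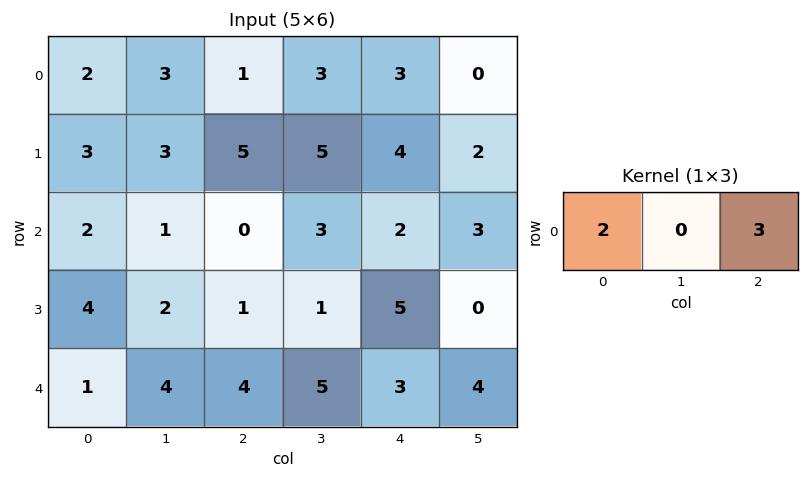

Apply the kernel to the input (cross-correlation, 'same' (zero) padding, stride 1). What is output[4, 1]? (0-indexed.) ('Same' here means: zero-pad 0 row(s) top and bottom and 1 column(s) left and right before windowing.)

The receptive field on the zero-padded input at this output position is [1 4 4]. Elementwise product with the kernel and sum: 1·2 + 4·3.

14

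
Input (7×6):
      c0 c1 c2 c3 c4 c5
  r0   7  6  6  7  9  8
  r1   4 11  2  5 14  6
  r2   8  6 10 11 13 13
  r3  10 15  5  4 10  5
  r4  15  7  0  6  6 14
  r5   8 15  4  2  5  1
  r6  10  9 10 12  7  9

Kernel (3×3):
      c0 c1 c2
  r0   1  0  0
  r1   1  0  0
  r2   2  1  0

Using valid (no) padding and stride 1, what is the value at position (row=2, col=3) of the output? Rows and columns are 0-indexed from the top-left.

The receptive field on the input at this output position is [11 13 13 / 4 10 5 / 6 6 14]. Elementwise product with the kernel and sum: 11·1 + 4·1 + 6·2 + 6·1.

33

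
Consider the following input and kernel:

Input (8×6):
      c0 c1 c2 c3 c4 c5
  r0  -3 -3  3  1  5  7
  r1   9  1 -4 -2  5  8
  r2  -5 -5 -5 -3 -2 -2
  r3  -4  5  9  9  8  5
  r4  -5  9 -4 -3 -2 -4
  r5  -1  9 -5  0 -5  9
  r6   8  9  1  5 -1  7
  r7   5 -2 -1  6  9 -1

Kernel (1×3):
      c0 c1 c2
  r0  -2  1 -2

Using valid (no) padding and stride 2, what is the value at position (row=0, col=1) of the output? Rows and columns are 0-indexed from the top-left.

The receptive field on the input at this output position is [3 1 5]. Elementwise product with the kernel and sum: 3·-2 + 1·1 + 5·-2.

-15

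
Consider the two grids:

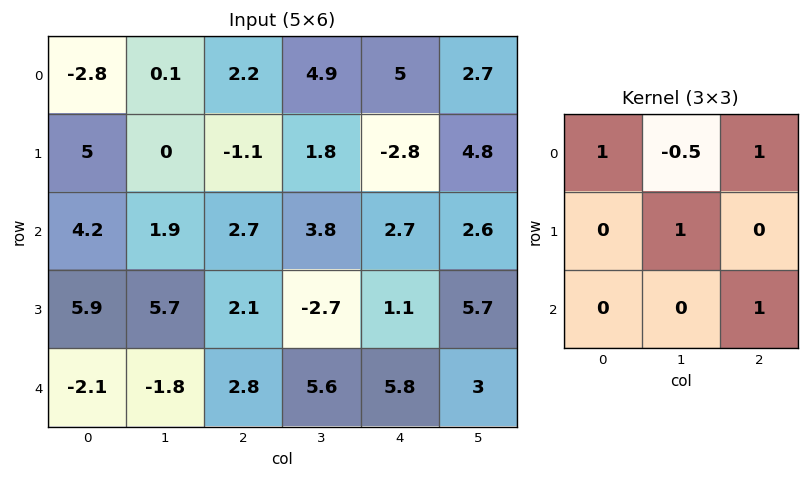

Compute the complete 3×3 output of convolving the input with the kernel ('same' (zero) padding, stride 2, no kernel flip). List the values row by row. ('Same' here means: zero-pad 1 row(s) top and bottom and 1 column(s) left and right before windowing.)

-2.8 4 9.8
7.4 2.35 16.4
0.65 4.75 8.25

Output[0,0]: The receptive field on the zero-padded input at this output position is [0 0 0 / 0 -2.8 0.1 / 0 5 0]. Elementwise product with the kernel and sum: 0·1 + 0·-0.5 + 0·1 + -2.8·1 + 0·1.
Output[0,1]: The receptive field on the zero-padded input at this output position is [0 0 0 / 0.1 2.2 4.9 / 0 -1.1 1.8]. Elementwise product with the kernel and sum: 0·1 + 0·-0.5 + 0·1 + 2.2·1 + 1.8·1.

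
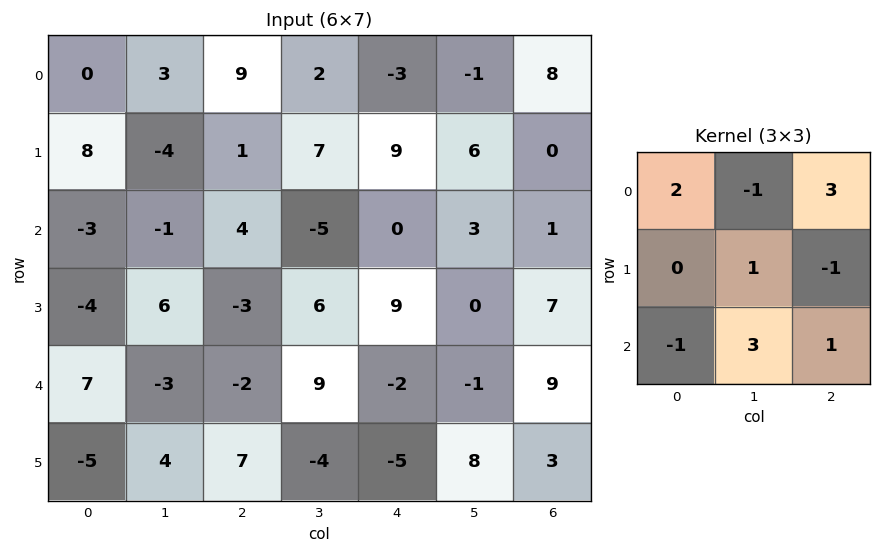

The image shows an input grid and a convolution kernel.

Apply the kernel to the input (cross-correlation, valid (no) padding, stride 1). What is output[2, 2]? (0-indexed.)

37

The receptive field on the input at this output position is [4 -5 0 / -3 6 9 / -2 9 -2]. Elementwise product with the kernel and sum: 4·2 + -5·-1 + 0·3 + 6·1 + 9·-1 + -2·-1 + 9·3 + -2·1.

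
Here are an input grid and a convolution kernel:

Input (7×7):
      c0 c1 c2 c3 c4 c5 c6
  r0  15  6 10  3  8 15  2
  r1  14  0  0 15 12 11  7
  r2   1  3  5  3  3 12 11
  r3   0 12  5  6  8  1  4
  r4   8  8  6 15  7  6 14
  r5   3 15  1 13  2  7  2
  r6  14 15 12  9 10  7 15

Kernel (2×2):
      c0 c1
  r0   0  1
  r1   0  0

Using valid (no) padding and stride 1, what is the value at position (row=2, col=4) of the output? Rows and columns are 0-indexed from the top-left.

The receptive field on the input at this output position is [3 12 / 8 1]. Elementwise product with the kernel and sum: 12·1.

12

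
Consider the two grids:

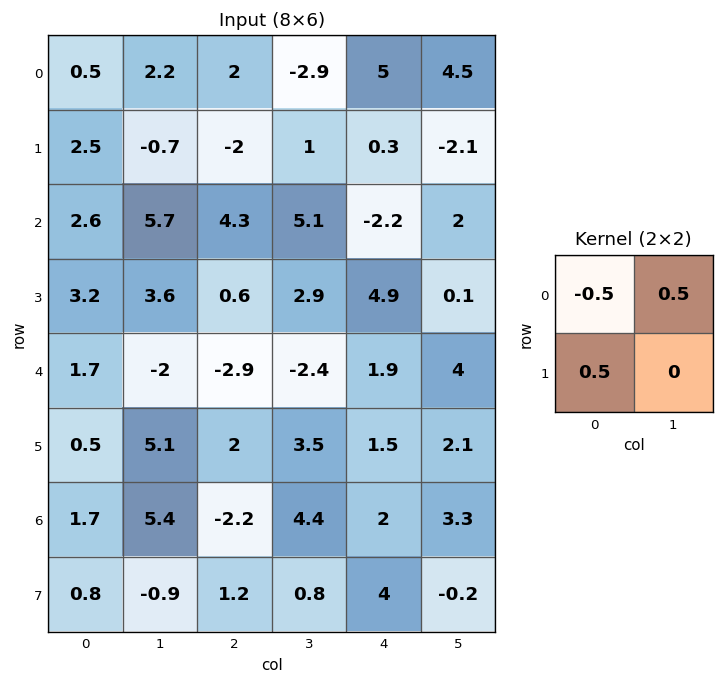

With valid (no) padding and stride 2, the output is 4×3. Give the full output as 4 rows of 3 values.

2.1 -3.45 -0.1
3.15 0.7 4.55
-1.6 1.25 1.8
2.25 3.9 2.65

Output[0,0]: The receptive field on the input at this output position is [0.5 2.2 / 2.5 -0.7]. Elementwise product with the kernel and sum: 0.5·-0.5 + 2.2·0.5 + 2.5·0.5.
Output[0,1]: The receptive field on the input at this output position is [2 -2.9 / -2 1]. Elementwise product with the kernel and sum: 2·-0.5 + -2.9·0.5 + -2·0.5.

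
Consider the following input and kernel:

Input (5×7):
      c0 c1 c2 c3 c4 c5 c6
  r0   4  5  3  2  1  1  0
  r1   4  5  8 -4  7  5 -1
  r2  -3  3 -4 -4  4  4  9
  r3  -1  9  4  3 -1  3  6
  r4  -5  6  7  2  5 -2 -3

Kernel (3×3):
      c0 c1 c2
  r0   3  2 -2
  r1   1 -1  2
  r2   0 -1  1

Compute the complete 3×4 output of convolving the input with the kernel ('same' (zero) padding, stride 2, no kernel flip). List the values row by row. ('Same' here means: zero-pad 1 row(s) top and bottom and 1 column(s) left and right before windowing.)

Output[0,0]: The receptive field on the zero-padded input at this output position is [0 0 0 / 0 4 5 / 0 4 5]. Elementwise product with the kernel and sum: 0·3 + 0·2 + 0·-2 + 0·1 + 4·-1 + 5·2 + 4·-1 + 5·1.
Output[0,1]: The receptive field on the zero-padded input at this output position is [0 0 0 / 5 3 2 / 5 8 -4]. Elementwise product with the kernel and sum: 0·3 + 0·2 + 0·-2 + 5·1 + 3·-1 + 2·2 + 8·-1 + -4·1.

7 -6 1 2
17 37 -4 2
-3 32 -6 22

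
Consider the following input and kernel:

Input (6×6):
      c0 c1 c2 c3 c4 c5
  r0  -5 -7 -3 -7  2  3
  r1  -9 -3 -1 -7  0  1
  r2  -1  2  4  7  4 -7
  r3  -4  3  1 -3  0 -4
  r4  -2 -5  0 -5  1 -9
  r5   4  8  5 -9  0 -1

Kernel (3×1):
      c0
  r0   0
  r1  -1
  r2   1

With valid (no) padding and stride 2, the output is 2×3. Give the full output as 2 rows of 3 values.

8 5 4
2 -1 1

Output[0,0]: The receptive field on the input at this output position is [-5 / -9 / -1]. Elementwise product with the kernel and sum: -9·-1 + -1·1.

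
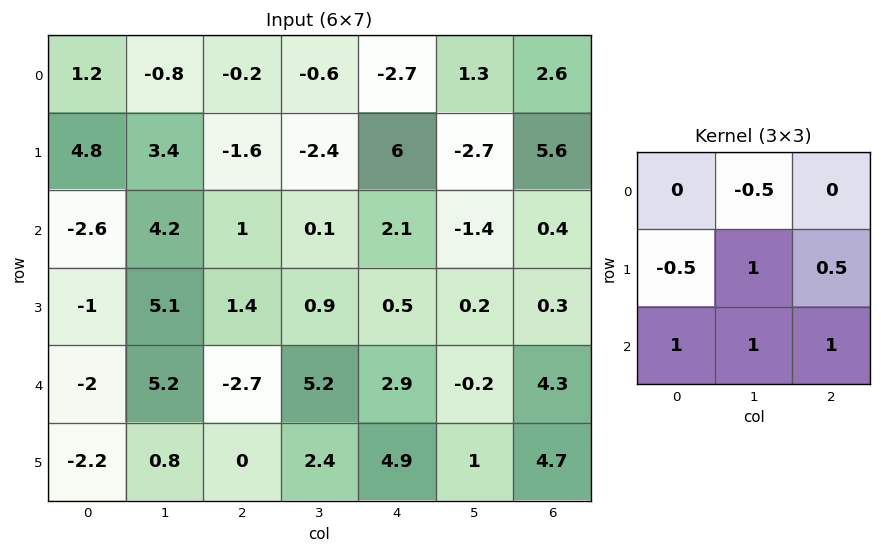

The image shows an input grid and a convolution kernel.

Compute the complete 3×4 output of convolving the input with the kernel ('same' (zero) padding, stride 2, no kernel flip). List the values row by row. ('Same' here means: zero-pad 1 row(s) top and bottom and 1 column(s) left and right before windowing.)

9 -0.7 -0.85 4.85
1.2 7.15 -0.05 -1.2
-0.3 -0.2 8.25 9.95

Output[0,0]: The receptive field on the zero-padded input at this output position is [0 0 0 / 0 1.2 -0.8 / 0 4.8 3.4]. Elementwise product with the kernel and sum: 0·-0.5 + 0·-0.5 + 1.2·1 + -0.8·0.5 + 0·1 + 4.8·1 + 3.4·1.
Output[0,1]: The receptive field on the zero-padded input at this output position is [0 0 0 / -0.8 -0.2 -0.6 / 3.4 -1.6 -2.4]. Elementwise product with the kernel and sum: 0·-0.5 + -0.8·-0.5 + -0.2·1 + -0.6·0.5 + 3.4·1 + -1.6·1 + -2.4·1.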